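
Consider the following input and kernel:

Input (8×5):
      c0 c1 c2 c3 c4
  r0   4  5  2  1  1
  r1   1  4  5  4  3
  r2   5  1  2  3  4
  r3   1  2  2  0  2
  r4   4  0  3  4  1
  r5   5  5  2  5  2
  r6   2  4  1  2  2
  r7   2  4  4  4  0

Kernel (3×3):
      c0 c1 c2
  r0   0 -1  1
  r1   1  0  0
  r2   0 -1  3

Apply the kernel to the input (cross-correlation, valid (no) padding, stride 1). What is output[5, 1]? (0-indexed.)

15

The receptive field on the input at this output position is [5 2 5 / 4 1 2 / 4 4 4]. Elementwise product with the kernel and sum: 2·-1 + 5·1 + 4·1 + 4·-1 + 4·3.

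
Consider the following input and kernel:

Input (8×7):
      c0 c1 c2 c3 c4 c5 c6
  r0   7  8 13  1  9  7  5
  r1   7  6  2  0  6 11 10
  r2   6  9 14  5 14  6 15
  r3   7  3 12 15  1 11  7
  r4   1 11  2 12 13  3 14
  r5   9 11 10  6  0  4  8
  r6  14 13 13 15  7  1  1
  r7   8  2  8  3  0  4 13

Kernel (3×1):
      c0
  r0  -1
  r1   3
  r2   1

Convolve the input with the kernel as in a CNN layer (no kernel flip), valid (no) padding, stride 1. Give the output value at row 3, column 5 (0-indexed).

2

The receptive field on the input at this output position is [11 / 3 / 4]. Elementwise product with the kernel and sum: 11·-1 + 3·3 + 4·1.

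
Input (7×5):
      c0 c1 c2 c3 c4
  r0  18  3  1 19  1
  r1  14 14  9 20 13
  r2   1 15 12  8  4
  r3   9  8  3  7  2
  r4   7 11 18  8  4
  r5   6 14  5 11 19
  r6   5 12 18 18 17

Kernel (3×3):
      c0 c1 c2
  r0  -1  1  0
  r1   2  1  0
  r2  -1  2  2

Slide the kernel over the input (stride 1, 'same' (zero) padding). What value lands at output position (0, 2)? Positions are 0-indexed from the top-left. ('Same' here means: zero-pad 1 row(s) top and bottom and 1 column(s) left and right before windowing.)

The receptive field on the zero-padded input at this output position is [0 0 0 / 3 1 19 / 14 9 20]. Elementwise product with the kernel and sum: 0·-1 + 0·1 + 3·2 + 1·1 + 14·-1 + 9·2 + 20·2.

51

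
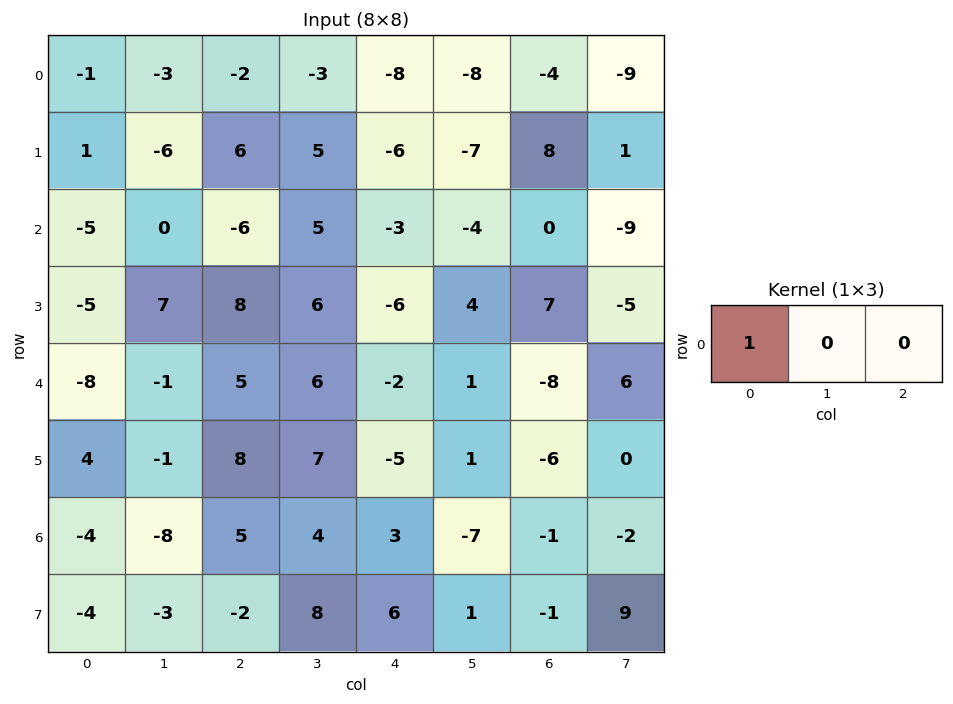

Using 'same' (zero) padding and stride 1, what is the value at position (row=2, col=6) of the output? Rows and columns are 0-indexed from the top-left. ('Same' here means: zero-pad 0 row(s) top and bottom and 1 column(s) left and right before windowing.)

-4

The receptive field on the zero-padded input at this output position is [-4 0 -9]. Elementwise product with the kernel and sum: -4·1.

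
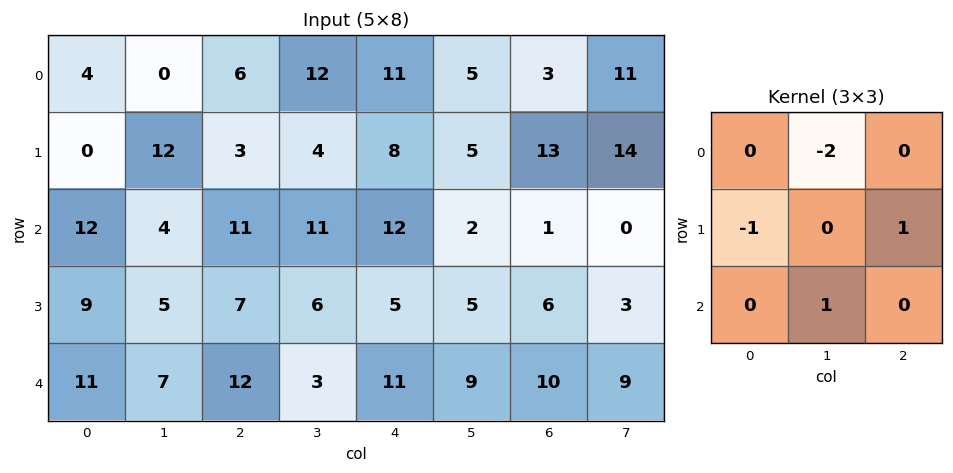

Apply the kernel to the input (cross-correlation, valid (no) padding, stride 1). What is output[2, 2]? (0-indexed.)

The receptive field on the input at this output position is [11 11 12 / 7 6 5 / 12 3 11]. Elementwise product with the kernel and sum: 11·-2 + 7·-1 + 5·1 + 3·1.

-21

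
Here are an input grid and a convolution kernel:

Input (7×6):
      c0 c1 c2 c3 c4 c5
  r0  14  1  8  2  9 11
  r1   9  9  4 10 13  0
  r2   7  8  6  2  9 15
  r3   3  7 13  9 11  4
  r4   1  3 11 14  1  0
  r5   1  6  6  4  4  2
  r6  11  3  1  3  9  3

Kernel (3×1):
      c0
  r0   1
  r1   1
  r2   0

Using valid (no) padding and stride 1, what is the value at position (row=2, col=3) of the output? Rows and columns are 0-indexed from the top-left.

11

The receptive field on the input at this output position is [2 / 9 / 14]. Elementwise product with the kernel and sum: 2·1 + 9·1.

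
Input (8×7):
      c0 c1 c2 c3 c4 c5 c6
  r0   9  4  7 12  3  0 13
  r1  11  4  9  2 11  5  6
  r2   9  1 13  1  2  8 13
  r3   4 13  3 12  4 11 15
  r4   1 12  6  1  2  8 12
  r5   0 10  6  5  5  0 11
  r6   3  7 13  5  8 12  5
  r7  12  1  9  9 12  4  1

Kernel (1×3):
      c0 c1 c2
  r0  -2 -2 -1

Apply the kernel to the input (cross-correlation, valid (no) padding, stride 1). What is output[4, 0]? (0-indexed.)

-32

The receptive field on the input at this output position is [1 12 6]. Elementwise product with the kernel and sum: 1·-2 + 12·-2 + 6·-1.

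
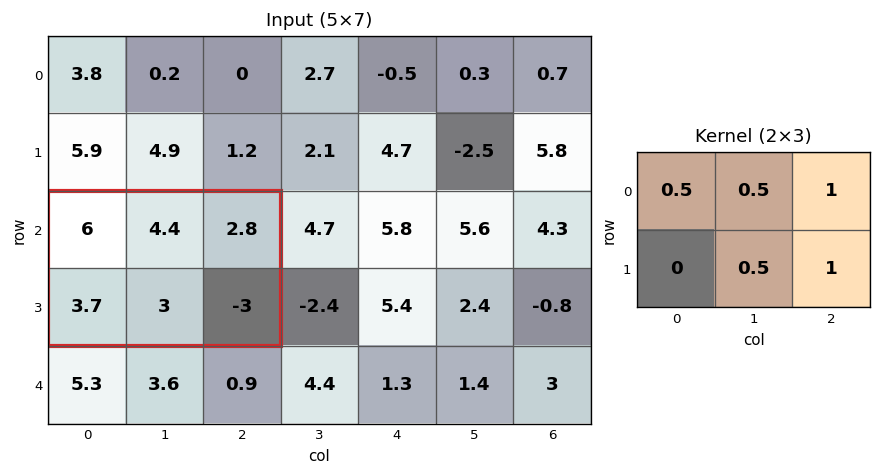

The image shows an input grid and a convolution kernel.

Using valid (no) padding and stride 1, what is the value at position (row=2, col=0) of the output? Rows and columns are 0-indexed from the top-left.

The receptive field on the input at this output position is [6 4.4 2.8 / 3.7 3 -3]. Elementwise product with the kernel and sum: 6·0.5 + 4.4·0.5 + 2.8·1 + 3·0.5 + -3·1.

6.5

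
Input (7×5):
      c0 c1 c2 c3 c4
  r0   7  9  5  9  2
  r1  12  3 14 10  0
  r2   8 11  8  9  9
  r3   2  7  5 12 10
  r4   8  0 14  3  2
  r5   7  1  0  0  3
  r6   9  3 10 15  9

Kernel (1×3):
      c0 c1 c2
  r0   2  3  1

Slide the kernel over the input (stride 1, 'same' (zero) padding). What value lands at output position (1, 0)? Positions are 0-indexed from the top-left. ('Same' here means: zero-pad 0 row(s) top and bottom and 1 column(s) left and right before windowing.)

The receptive field on the zero-padded input at this output position is [0 12 3]. Elementwise product with the kernel and sum: 0·2 + 12·3 + 3·1.

39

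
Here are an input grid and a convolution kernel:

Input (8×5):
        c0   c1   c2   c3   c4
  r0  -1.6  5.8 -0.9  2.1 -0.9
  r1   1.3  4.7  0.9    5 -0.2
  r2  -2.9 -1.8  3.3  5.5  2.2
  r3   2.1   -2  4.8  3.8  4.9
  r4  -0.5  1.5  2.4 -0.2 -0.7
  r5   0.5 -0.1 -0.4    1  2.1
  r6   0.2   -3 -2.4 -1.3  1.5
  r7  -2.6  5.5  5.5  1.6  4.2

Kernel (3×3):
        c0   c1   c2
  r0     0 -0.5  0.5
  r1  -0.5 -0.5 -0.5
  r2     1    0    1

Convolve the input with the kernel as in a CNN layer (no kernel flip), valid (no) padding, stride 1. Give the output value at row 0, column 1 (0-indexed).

The receptive field on the input at this output position is [5.8 -0.9 2.1 / 4.7 0.9 5 / -1.8 3.3 5.5]. Elementwise product with the kernel and sum: -0.9·-0.5 + 2.1·0.5 + 4.7·-0.5 + 0.9·-0.5 + 5·-0.5 + -1.8·1 + 5.5·1.

-0.1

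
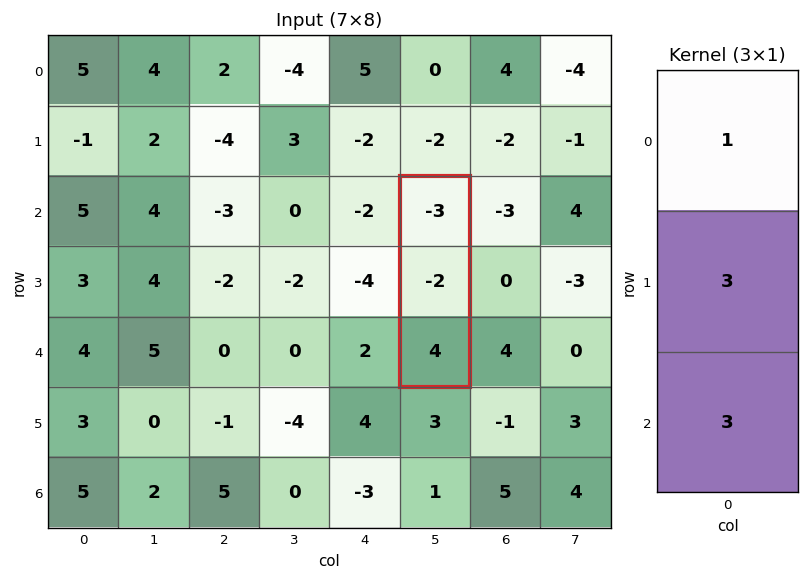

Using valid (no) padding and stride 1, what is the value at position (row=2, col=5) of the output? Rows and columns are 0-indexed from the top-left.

3

The receptive field on the input at this output position is [-3 / -2 / 4]. Elementwise product with the kernel and sum: -3·1 + -2·3 + 4·3.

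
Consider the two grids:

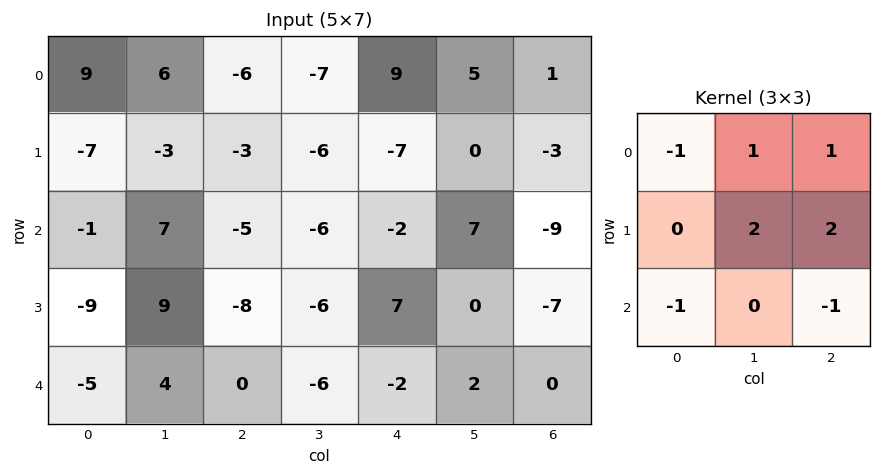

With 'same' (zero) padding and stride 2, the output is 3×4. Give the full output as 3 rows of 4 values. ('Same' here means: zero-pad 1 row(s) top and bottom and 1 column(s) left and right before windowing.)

Output[0,0]: The receptive field on the zero-padded input at this output position is [0 0 0 / 0 9 6 / 0 -7 -3]. Elementwise product with the kernel and sum: 0·-1 + 0·1 + 0·1 + 9·2 + 6·2 + 0·-1 + -3·-1.

33 -17 34 2
-7 -31 15 -21
-2 -35 13 -7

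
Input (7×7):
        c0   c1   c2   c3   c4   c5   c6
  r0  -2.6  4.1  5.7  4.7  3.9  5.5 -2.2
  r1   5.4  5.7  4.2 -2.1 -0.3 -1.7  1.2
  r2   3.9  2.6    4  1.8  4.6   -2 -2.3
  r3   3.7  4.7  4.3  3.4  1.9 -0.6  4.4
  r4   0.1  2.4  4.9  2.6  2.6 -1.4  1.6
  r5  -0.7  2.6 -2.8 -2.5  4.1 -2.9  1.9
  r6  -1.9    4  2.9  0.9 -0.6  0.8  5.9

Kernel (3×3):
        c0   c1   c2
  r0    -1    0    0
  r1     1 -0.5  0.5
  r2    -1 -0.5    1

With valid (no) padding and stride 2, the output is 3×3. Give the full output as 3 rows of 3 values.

Output[0,0]: The receptive field on the input at this output position is [-2.6 4.1 5.7 / 5.4 5.7 4.2 / 3.9 2.6 4]. Elementwise product with the kernel and sum: -2.6·-1 + 5.4·1 + 5.7·-0.5 + 4.2·0.5 + 3.9·-1 + 2.6·-0.5 + 4·1.

6.05 -0.9 -8.65
3.2 -4.05 -0.5
-0.7 -8.35 10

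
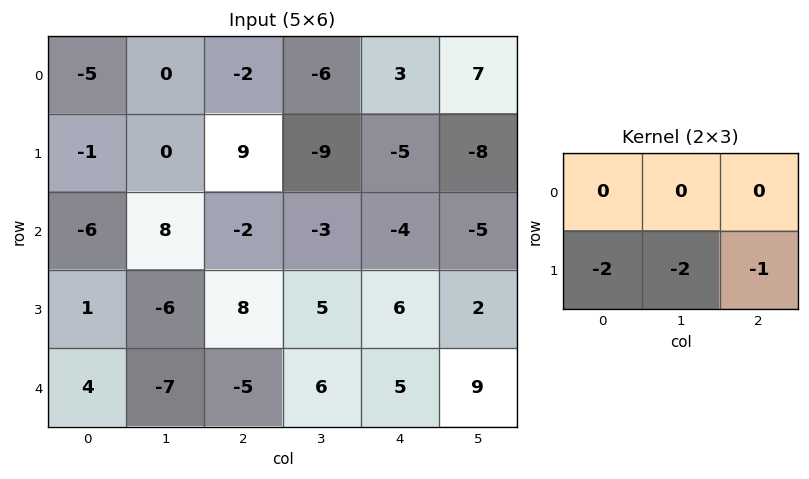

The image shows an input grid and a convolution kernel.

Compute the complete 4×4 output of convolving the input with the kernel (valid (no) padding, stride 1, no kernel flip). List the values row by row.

-7 -9 5 36
-2 -9 14 19
2 -9 -32 -24
11 18 -7 -31

Output[0,0]: The receptive field on the input at this output position is [-5 0 -2 / -1 0 9]. Elementwise product with the kernel and sum: -1·-2 + 0·-2 + 9·-1.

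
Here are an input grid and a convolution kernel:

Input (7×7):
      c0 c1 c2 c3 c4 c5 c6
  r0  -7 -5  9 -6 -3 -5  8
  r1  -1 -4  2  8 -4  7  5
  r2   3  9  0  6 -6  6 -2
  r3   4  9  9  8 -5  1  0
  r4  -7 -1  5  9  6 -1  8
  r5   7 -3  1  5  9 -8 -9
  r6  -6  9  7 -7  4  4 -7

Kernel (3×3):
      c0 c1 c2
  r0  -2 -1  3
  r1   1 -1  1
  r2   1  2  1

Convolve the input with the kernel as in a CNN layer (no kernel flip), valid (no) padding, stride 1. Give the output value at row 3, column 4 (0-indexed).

The receptive field on the input at this output position is [-5 1 0 / 6 -1 8 / 9 -8 -9]. Elementwise product with the kernel and sum: -5·-2 + 1·-1 + 0·3 + 6·1 + -1·-1 + 8·1 + 9·1 + -8·2 + -9·1.

8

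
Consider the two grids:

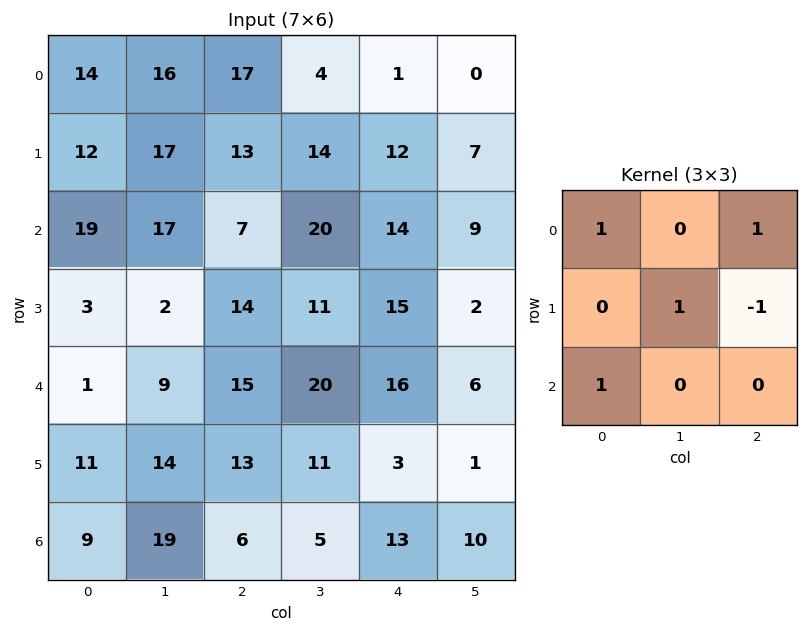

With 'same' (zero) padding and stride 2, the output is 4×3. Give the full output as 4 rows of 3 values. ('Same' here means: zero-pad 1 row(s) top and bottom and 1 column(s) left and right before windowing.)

Output[0,0]: The receptive field on the zero-padded input at this output position is [0 0 0 / 0 14 16 / 0 12 17]. Elementwise product with the kernel and sum: 0·1 + 0·1 + 14·1 + 16·-1 + 0·1.
Output[0,1]: The receptive field on the zero-padded input at this output position is [0 0 0 / 16 17 4 / 17 13 14]. Elementwise product with the kernel and sum: 0·1 + 0·1 + 17·1 + 4·-1 + 17·1.

-2 30 15
19 20 37
-6 22 34
4 26 15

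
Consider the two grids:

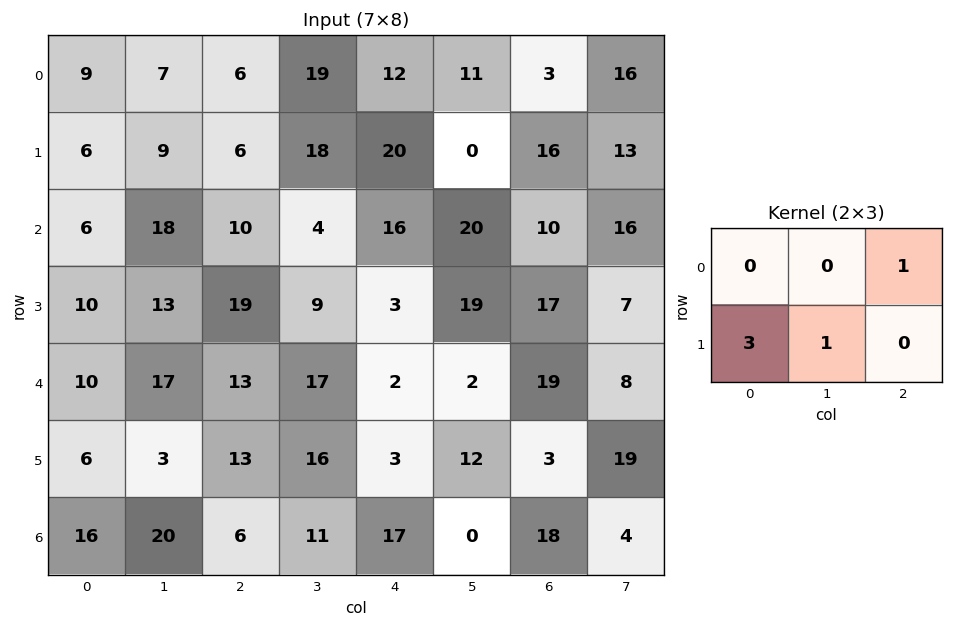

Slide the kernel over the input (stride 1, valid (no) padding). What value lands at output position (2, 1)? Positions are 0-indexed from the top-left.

62

The receptive field on the input at this output position is [18 10 4 / 13 19 9]. Elementwise product with the kernel and sum: 4·1 + 13·3 + 19·1.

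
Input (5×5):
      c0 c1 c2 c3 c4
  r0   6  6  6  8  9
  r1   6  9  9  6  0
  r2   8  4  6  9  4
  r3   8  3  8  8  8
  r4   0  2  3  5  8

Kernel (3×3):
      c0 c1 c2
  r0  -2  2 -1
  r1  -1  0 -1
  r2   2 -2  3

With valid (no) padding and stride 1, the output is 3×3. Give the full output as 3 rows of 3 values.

5 0 -8
17 -5 8
-25 -3 6

Output[0,0]: The receptive field on the input at this output position is [6 6 6 / 6 9 9 / 8 4 6]. Elementwise product with the kernel and sum: 6·-2 + 6·2 + 6·-1 + 6·-1 + 9·-1 + 8·2 + 4·-2 + 6·3.
Output[0,1]: The receptive field on the input at this output position is [6 6 8 / 9 9 6 / 4 6 9]. Elementwise product with the kernel and sum: 6·-2 + 6·2 + 8·-1 + 9·-1 + 6·-1 + 4·2 + 6·-2 + 9·3.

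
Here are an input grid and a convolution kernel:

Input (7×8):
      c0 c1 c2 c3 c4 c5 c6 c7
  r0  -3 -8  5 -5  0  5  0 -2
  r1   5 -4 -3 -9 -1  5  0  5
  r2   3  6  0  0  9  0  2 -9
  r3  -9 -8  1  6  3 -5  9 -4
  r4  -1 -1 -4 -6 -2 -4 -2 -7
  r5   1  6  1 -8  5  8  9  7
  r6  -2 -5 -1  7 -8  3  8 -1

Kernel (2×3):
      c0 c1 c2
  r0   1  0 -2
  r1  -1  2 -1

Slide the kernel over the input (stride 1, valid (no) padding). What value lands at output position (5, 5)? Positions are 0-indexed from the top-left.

8

The receptive field on the input at this output position is [8 9 7 / 3 8 -1]. Elementwise product with the kernel and sum: 8·1 + 7·-2 + 3·-1 + 8·2 + -1·-1.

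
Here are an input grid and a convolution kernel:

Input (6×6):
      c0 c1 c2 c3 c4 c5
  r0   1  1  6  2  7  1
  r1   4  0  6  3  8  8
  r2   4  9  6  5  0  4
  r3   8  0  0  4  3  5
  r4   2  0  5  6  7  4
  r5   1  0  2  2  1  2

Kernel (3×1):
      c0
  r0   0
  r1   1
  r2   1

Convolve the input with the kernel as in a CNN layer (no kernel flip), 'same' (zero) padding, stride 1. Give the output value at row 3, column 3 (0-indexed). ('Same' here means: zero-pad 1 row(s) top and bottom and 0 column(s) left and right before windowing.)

10

The receptive field on the zero-padded input at this output position is [5 / 4 / 6]. Elementwise product with the kernel and sum: 4·1 + 6·1.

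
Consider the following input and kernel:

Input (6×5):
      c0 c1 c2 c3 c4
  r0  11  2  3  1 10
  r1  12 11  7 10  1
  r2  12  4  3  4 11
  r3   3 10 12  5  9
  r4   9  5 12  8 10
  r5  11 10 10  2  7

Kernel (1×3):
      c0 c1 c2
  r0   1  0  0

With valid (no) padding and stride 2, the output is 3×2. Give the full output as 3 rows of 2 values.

11 3
12 3
9 12

Output[0,0]: The receptive field on the input at this output position is [11 2 3]. Elementwise product with the kernel and sum: 11·1.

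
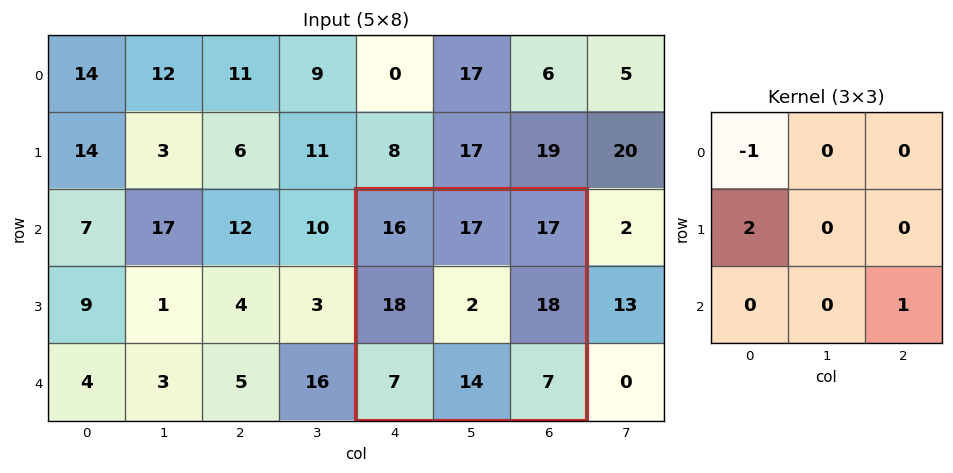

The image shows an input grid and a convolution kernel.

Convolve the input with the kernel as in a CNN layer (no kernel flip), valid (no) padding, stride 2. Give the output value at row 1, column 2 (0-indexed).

27

The receptive field on the input at this output position is [16 17 17 / 18 2 18 / 7 14 7]. Elementwise product with the kernel and sum: 16·-1 + 18·2 + 7·1.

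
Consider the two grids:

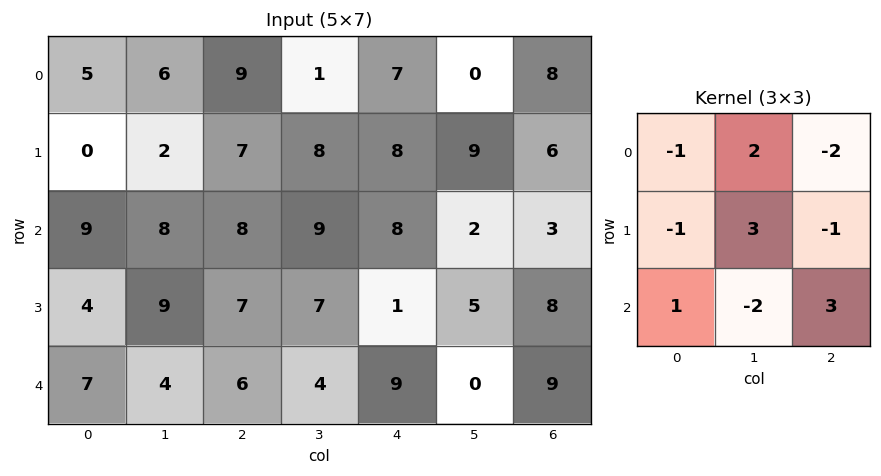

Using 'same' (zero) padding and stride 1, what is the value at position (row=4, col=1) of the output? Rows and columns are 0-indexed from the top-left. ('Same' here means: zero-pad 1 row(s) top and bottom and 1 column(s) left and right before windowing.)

-1

The receptive field on the zero-padded input at this output position is [4 9 7 / 7 4 6 / 0 0 0]. Elementwise product with the kernel and sum: 4·-1 + 9·2 + 7·-2 + 7·-1 + 4·3 + 6·-1 + 0·1 + 0·-2 + 0·3.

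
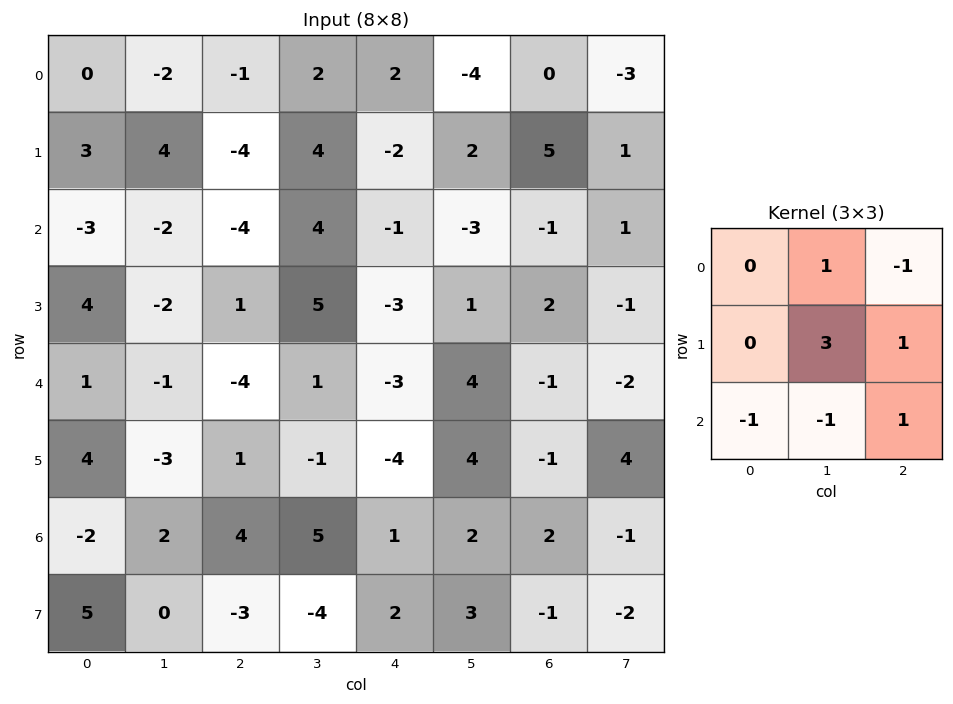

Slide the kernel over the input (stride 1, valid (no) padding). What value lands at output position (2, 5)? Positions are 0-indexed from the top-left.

-2

The receptive field on the input at this output position is [-3 -1 1 / 1 2 -1 / 4 -1 -2]. Elementwise product with the kernel and sum: -1·1 + 1·-1 + 2·3 + -1·1 + 4·-1 + -1·-1 + -2·1.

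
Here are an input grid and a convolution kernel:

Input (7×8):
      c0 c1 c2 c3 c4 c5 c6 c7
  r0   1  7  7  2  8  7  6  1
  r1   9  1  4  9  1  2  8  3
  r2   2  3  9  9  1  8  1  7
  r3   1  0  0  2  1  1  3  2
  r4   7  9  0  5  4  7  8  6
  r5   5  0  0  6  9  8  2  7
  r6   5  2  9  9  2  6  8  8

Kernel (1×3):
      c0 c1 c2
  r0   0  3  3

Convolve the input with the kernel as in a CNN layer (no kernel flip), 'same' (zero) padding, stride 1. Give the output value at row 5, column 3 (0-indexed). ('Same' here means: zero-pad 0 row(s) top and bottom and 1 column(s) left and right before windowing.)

The receptive field on the zero-padded input at this output position is [0 6 9]. Elementwise product with the kernel and sum: 6·3 + 9·3.

45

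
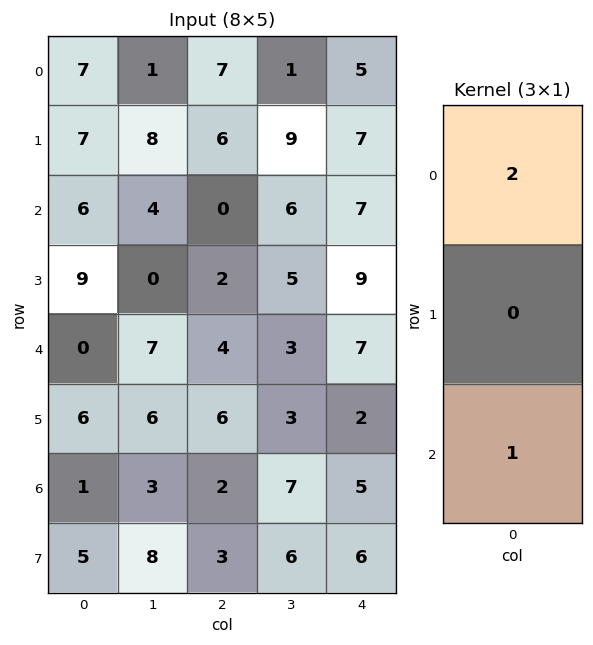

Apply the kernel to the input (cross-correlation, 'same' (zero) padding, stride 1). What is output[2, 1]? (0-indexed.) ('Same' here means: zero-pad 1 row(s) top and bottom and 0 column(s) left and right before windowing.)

16

The receptive field on the zero-padded input at this output position is [8 / 4 / 0]. Elementwise product with the kernel and sum: 8·2 + 0·1.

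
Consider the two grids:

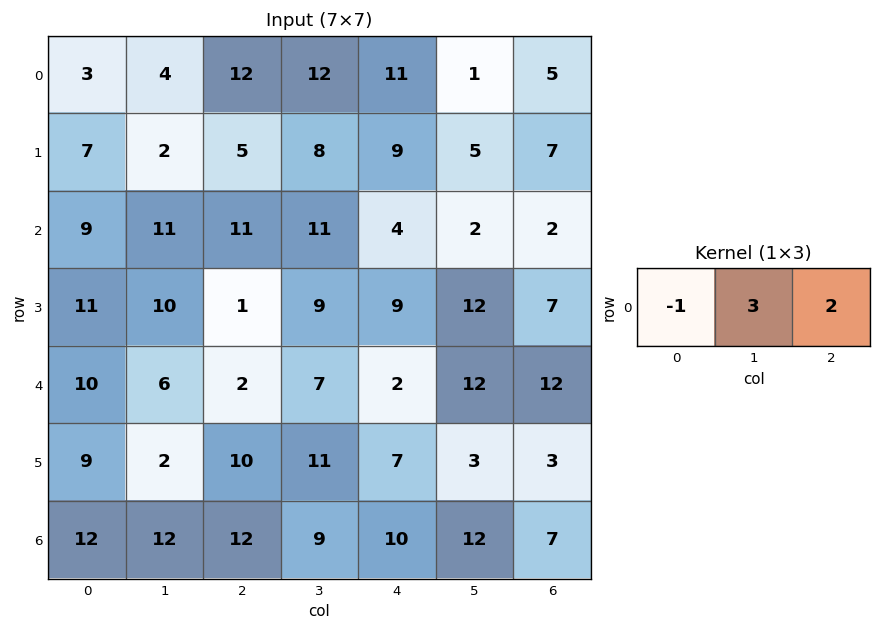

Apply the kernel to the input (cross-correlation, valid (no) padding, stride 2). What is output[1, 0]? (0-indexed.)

The receptive field on the input at this output position is [9 11 11]. Elementwise product with the kernel and sum: 9·-1 + 11·3 + 11·2.

46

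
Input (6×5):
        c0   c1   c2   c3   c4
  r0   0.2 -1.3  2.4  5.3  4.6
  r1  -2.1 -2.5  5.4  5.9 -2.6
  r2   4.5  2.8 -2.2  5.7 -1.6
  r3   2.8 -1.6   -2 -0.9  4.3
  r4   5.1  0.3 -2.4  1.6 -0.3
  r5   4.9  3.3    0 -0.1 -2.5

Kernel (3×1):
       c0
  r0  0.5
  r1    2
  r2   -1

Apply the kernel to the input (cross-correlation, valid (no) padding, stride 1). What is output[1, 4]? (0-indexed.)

The receptive field on the input at this output position is [-2.6 / -1.6 / 4.3]. Elementwise product with the kernel and sum: -2.6·0.5 + -1.6·2 + 4.3·-1.

-8.8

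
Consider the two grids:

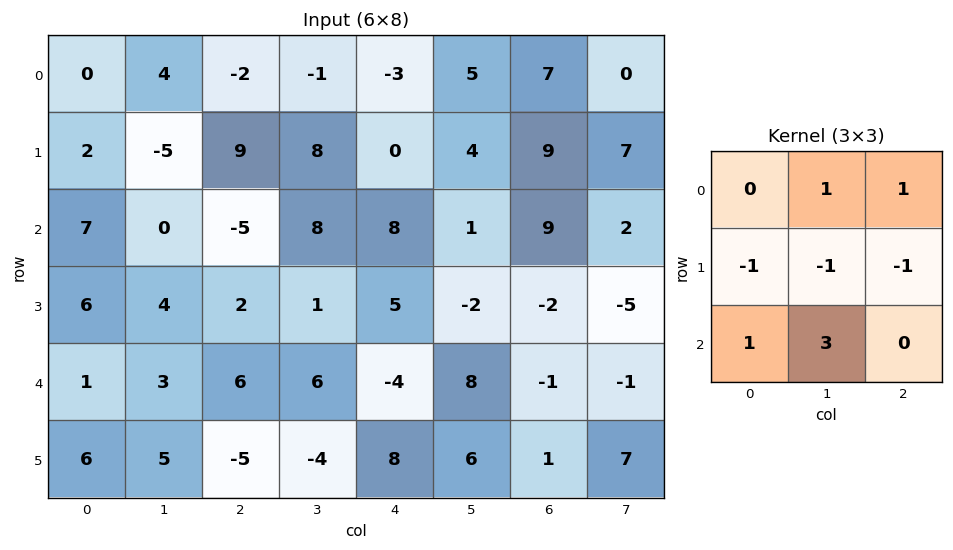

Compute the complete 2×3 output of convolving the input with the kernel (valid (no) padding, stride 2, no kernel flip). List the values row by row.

Output[0,0]: The receptive field on the input at this output position is [0 4 -2 / 2 -5 9 / 7 0 -5]. Elementwise product with the kernel and sum: 4·1 + -2·1 + 2·-1 + -5·-1 + 9·-1 + 7·1 + 0·3.

3 -2 10
-7 32 29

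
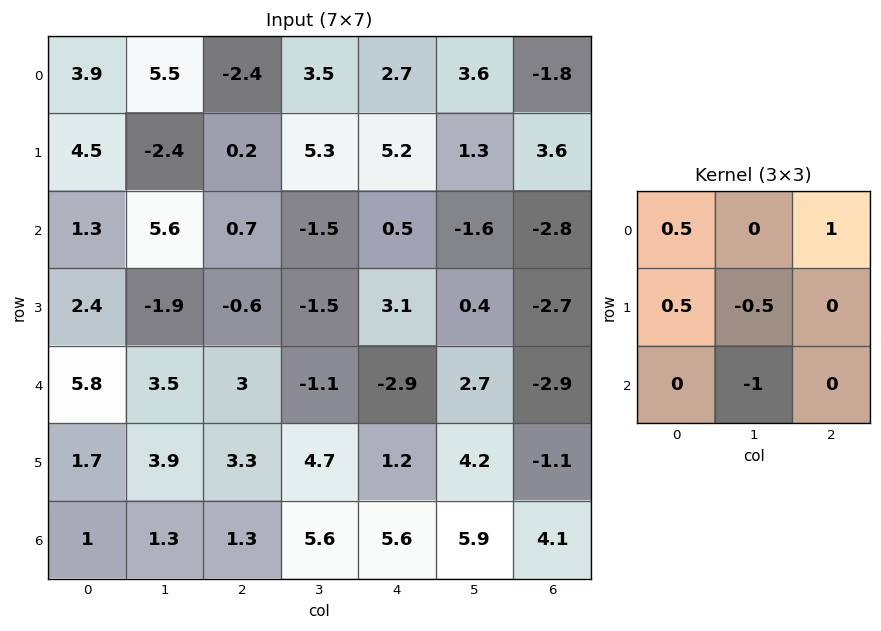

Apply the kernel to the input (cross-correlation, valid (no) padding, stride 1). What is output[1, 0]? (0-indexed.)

2.2

The receptive field on the input at this output position is [4.5 -2.4 0.2 / 1.3 5.6 0.7 / 2.4 -1.9 -0.6]. Elementwise product with the kernel and sum: 4.5·0.5 + 0.2·1 + 1.3·0.5 + 5.6·-0.5 + -1.9·-1.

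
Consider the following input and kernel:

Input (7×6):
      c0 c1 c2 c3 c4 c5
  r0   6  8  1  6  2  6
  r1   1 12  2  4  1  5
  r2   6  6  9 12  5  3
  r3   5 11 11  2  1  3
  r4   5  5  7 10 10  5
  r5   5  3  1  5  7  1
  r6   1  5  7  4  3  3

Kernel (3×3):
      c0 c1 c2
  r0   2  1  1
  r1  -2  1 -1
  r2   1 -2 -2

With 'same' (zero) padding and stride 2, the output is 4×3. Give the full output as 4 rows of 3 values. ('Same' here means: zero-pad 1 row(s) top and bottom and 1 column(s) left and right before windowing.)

-28 -21 -24
-19 0 -14
0 13 -18
4 5 10

Output[0,0]: The receptive field on the zero-padded input at this output position is [0 0 0 / 0 6 8 / 0 1 12]. Elementwise product with the kernel and sum: 0·2 + 0·1 + 0·1 + 0·-2 + 6·1 + 8·-1 + 0·1 + 1·-2 + 12·-2.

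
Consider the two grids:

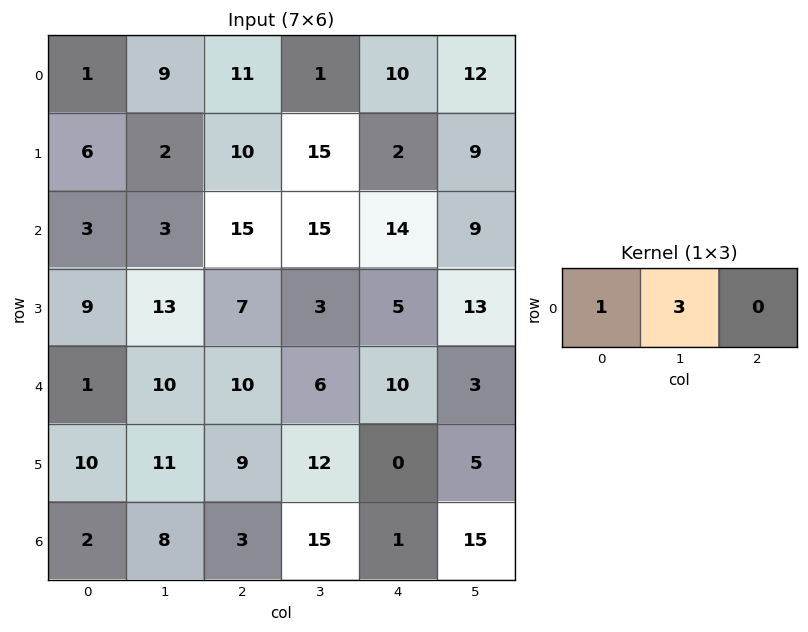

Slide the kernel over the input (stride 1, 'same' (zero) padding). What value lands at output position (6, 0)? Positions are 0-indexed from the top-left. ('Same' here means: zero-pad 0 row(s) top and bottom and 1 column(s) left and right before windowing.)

The receptive field on the zero-padded input at this output position is [0 2 8]. Elementwise product with the kernel and sum: 0·1 + 2·3.

6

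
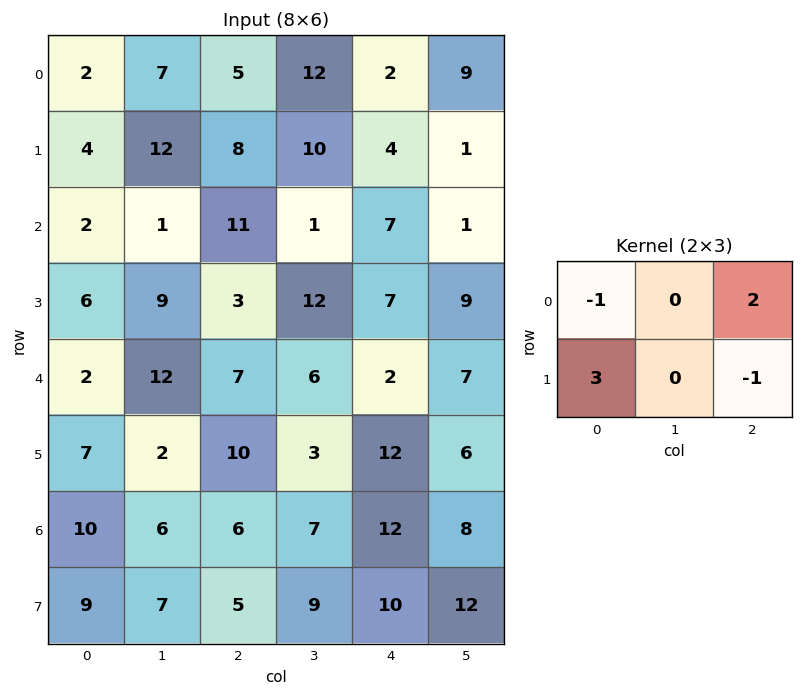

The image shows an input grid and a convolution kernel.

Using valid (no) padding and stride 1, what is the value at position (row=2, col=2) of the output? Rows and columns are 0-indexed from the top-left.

5

The receptive field on the input at this output position is [11 1 7 / 3 12 7]. Elementwise product with the kernel and sum: 11·-1 + 7·2 + 3·3 + 7·-1.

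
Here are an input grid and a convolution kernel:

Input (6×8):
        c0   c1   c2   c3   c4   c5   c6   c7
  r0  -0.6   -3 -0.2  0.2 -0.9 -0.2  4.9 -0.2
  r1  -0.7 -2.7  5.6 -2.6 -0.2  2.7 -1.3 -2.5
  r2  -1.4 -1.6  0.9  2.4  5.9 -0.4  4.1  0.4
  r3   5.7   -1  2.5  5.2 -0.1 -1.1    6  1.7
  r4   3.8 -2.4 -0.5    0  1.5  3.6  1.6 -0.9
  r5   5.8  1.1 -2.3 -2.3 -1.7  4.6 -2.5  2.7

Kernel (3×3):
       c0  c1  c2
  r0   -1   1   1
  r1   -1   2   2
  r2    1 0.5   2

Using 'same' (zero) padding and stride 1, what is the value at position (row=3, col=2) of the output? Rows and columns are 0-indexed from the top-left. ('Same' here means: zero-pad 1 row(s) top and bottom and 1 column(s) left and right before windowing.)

The receptive field on the zero-padded input at this output position is [-1.6 0.9 2.4 / -1 2.5 5.2 / -2.4 -0.5 0]. Elementwise product with the kernel and sum: -1.6·-1 + 0.9·1 + 2.4·1 + -1·-1 + 2.5·2 + 5.2·2 + -2.4·1 + -0.5·0.5 + 0·2.

18.65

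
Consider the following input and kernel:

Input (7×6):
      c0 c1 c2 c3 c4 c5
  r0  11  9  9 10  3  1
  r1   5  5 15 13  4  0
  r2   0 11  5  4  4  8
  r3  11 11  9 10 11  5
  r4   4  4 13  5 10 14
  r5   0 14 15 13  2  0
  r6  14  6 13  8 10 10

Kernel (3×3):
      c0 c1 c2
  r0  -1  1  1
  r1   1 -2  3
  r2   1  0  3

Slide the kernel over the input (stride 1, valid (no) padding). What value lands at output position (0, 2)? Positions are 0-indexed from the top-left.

22

The receptive field on the input at this output position is [9 10 3 / 15 13 4 / 5 4 4]. Elementwise product with the kernel and sum: 9·-1 + 10·1 + 3·1 + 15·1 + 13·-2 + 4·3 + 5·1 + 4·3.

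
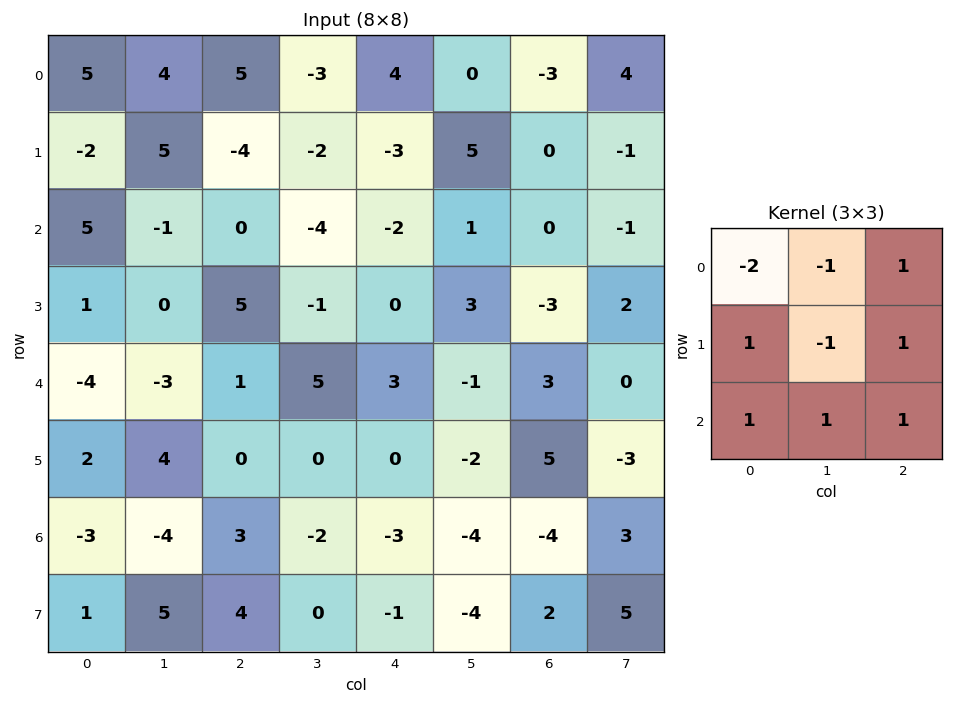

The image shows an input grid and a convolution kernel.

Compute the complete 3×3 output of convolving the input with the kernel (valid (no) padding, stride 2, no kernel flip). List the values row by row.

Output[0,0]: The receptive field on the input at this output position is [5 4 5 / -2 5 -4 / 5 -1 0]. Elementwise product with the kernel and sum: 5·-2 + 4·-1 + 5·1 + -2·1 + 5·-1 + -4·1 + 5·1 + -1·1 + 0·1.
Output[0,1]: The receptive field on the input at this output position is [5 -3 4 / -4 -2 -3 / 0 -4 -2]. Elementwise product with the kernel and sum: 5·-2 + -3·-1 + 4·1 + -4·1 + -2·-1 + -3·1 + 0·1 + -4·1 + -2·1.

-16 -14 -20
-9 17 2
6 -6 -6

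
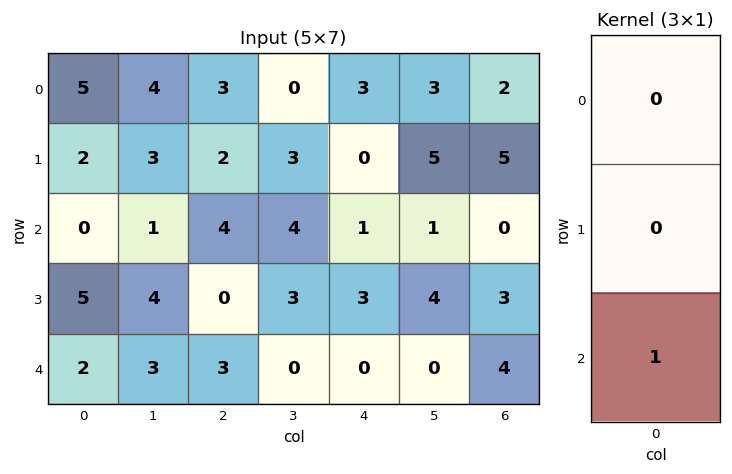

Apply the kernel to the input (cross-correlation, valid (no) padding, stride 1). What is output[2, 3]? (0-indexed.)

The receptive field on the input at this output position is [4 / 3 / 0]. Elementwise product with the kernel and sum: 0·1.

0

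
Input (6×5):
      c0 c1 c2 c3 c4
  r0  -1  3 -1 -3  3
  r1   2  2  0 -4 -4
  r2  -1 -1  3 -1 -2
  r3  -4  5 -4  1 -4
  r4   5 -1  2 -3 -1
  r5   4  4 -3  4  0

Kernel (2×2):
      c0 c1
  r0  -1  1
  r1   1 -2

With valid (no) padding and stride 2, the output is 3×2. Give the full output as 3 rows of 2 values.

Output[0,0]: The receptive field on the input at this output position is [-1 3 / 2 2]. Elementwise product with the kernel and sum: -1·-1 + 3·1 + 2·1 + 2·-2.
Output[0,1]: The receptive field on the input at this output position is [-1 -3 / 0 -4]. Elementwise product with the kernel and sum: -1·-1 + -3·1 + 0·1 + -4·-2.

2 6
-14 -10
-10 -16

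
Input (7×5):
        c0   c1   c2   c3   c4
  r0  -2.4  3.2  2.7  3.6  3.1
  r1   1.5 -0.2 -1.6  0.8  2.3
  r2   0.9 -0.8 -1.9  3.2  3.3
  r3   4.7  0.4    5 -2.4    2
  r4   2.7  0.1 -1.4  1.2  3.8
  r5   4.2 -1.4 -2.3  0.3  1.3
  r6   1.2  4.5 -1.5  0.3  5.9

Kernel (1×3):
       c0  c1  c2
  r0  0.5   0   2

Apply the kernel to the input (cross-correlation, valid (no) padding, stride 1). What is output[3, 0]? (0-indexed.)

12.35

The receptive field on the input at this output position is [4.7 0.4 5]. Elementwise product with the kernel and sum: 4.7·0.5 + 5·2.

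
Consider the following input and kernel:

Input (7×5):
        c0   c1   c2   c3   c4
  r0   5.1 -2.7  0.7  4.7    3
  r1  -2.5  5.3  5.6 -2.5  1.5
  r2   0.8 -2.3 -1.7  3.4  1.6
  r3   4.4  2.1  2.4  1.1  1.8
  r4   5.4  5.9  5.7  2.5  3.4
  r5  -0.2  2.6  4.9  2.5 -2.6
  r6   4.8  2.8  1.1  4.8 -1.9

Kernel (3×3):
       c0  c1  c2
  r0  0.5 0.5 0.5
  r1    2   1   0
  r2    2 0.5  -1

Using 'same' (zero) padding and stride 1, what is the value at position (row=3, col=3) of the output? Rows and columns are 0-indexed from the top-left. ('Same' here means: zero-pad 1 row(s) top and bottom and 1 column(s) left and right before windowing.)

The receptive field on the zero-padded input at this output position is [-1.7 3.4 1.6 / 2.4 1.1 1.8 / 5.7 2.5 3.4]. Elementwise product with the kernel and sum: -1.7·0.5 + 3.4·0.5 + 1.6·0.5 + 2.4·2 + 1.1·1 + 5.7·2 + 2.5·0.5 + 3.4·-1.

16.8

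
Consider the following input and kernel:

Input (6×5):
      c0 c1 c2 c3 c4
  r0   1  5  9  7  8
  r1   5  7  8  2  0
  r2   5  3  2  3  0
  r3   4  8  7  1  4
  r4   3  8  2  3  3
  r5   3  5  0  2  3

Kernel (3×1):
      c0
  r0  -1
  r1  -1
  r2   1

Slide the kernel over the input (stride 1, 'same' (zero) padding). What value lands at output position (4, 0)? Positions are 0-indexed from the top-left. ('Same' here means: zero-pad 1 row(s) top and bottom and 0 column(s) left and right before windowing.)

The receptive field on the zero-padded input at this output position is [4 / 3 / 3]. Elementwise product with the kernel and sum: 4·-1 + 3·-1 + 3·1.

-4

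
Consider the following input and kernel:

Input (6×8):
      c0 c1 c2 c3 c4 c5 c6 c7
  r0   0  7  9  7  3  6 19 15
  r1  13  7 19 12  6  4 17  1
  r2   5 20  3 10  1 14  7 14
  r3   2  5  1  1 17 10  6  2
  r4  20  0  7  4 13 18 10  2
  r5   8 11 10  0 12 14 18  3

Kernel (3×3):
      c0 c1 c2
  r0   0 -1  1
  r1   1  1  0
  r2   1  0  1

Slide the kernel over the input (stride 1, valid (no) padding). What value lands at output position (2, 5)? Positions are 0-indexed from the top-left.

The receptive field on the input at this output position is [14 7 14 / 10 6 2 / 18 10 2]. Elementwise product with the kernel and sum: 7·-1 + 14·1 + 10·1 + 6·1 + 18·1 + 2·1.

43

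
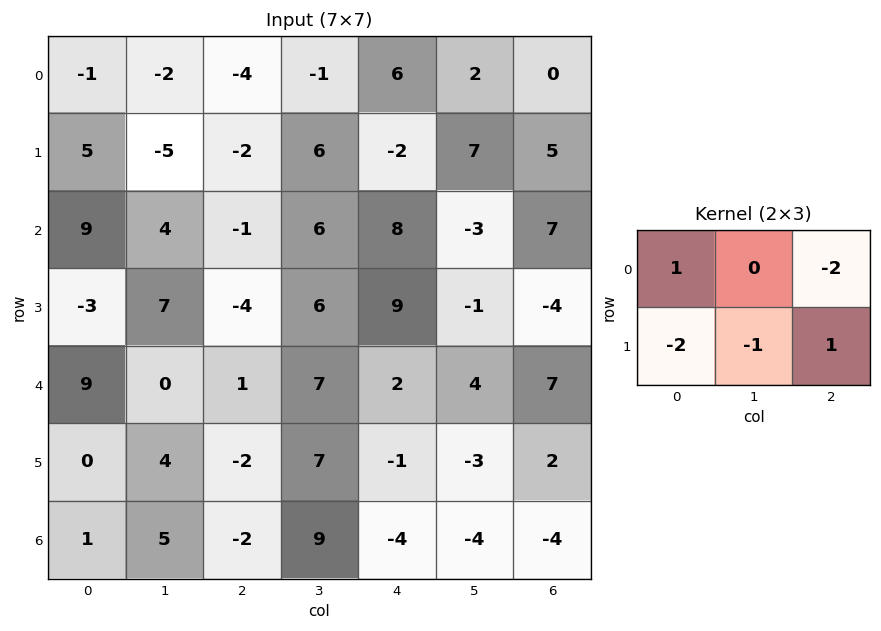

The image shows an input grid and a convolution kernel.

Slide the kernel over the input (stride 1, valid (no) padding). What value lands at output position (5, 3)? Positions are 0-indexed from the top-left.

-5

The receptive field on the input at this output position is [7 -1 -3 / 9 -4 -4]. Elementwise product with the kernel and sum: 7·1 + -3·-2 + 9·-2 + -4·-1 + -4·1.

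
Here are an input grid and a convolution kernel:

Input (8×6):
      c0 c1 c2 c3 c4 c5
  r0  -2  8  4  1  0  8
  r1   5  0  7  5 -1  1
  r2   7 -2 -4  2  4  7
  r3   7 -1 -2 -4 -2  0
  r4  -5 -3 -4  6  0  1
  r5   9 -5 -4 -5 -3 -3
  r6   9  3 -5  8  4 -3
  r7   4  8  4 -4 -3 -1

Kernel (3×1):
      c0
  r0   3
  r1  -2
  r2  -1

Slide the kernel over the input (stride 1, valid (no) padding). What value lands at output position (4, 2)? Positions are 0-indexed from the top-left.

1

The receptive field on the input at this output position is [-4 / -4 / -5]. Elementwise product with the kernel and sum: -4·3 + -4·-2 + -5·-1.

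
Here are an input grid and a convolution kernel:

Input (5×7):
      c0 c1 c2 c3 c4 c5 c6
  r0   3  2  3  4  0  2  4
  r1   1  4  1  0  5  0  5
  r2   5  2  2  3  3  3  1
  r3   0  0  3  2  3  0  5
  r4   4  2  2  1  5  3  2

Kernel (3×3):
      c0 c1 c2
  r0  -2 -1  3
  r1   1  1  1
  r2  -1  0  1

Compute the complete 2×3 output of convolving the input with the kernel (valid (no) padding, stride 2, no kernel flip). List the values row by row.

4 -3 18
-5 13 -1

Output[0,0]: The receptive field on the input at this output position is [3 2 3 / 1 4 1 / 5 2 2]. Elementwise product with the kernel and sum: 3·-2 + 2·-1 + 3·3 + 1·1 + 4·1 + 1·1 + 5·-1 + 2·1.
Output[0,1]: The receptive field on the input at this output position is [3 4 0 / 1 0 5 / 2 3 3]. Elementwise product with the kernel and sum: 3·-2 + 4·-1 + 0·3 + 1·1 + 0·1 + 5·1 + 2·-1 + 3·1.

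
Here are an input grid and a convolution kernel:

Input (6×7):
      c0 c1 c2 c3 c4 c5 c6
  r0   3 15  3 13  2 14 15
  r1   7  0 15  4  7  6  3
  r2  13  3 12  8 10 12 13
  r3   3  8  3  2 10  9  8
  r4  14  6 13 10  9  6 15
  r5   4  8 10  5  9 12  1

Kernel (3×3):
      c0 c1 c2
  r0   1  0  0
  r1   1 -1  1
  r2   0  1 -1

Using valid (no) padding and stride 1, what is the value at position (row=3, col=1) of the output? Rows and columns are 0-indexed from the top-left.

16

The receptive field on the input at this output position is [8 3 2 / 6 13 10 / 8 10 5]. Elementwise product with the kernel and sum: 8·1 + 6·1 + 13·-1 + 10·1 + 10·1 + 5·-1.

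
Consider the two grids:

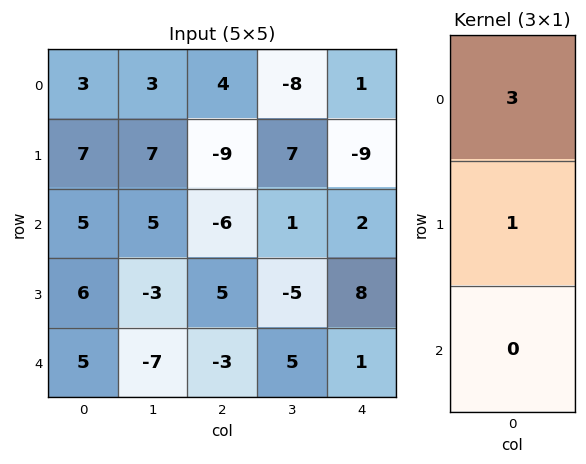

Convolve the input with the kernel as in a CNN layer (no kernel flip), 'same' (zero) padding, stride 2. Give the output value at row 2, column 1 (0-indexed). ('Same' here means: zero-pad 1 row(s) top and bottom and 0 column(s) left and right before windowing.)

The receptive field on the zero-padded input at this output position is [5 / -3 / 0]. Elementwise product with the kernel and sum: 5·3 + -3·1.

12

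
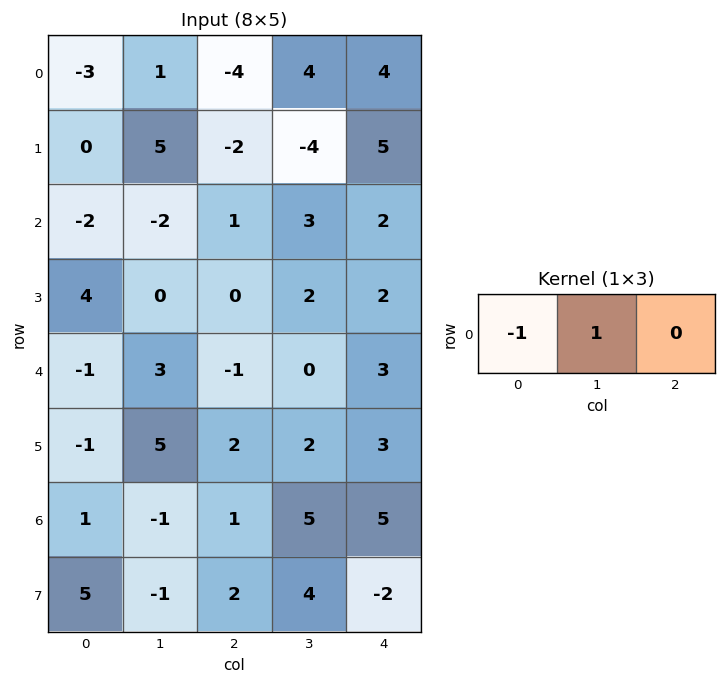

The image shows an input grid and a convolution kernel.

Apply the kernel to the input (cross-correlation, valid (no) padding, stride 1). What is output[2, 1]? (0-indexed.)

The receptive field on the input at this output position is [-2 1 3]. Elementwise product with the kernel and sum: -2·-1 + 1·1.

3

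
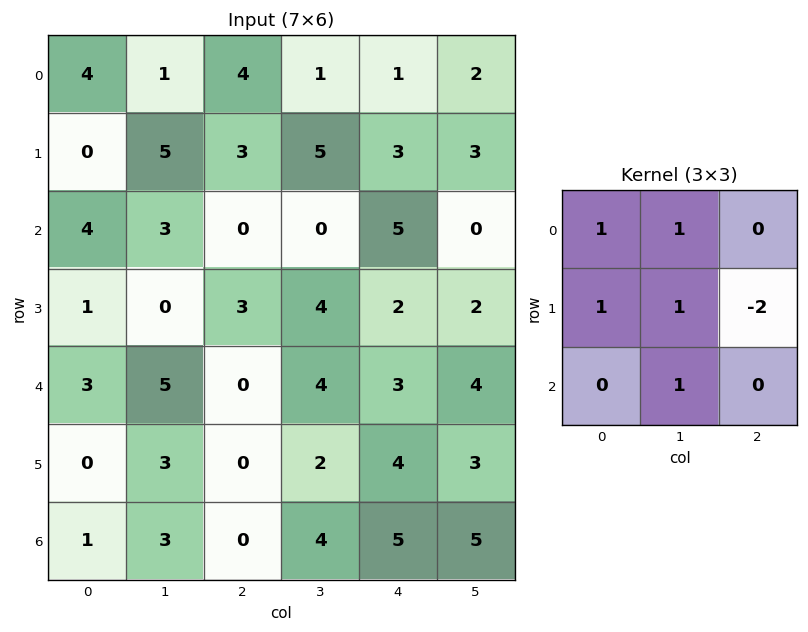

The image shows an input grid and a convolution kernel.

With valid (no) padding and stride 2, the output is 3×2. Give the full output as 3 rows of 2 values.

7 7
7 7
14 2

Output[0,0]: The receptive field on the input at this output position is [4 1 4 / 0 5 3 / 4 3 0]. Elementwise product with the kernel and sum: 4·1 + 1·1 + 0·1 + 5·1 + 3·-2 + 3·1.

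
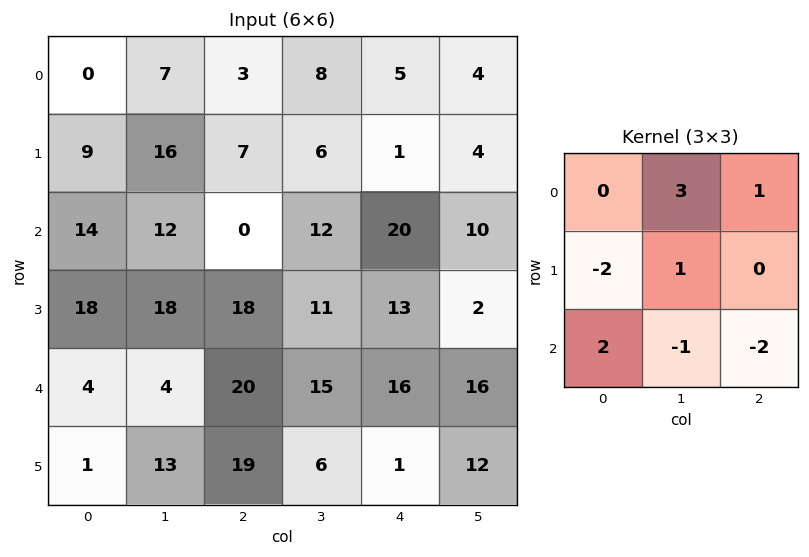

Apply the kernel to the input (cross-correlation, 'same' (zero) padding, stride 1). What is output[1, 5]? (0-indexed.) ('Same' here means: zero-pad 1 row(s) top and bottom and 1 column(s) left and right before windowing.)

44

The receptive field on the zero-padded input at this output position is [5 4 0 / 1 4 0 / 20 10 0]. Elementwise product with the kernel and sum: 4·3 + 0·1 + 1·-2 + 4·1 + 20·2 + 10·-1 + 0·-2.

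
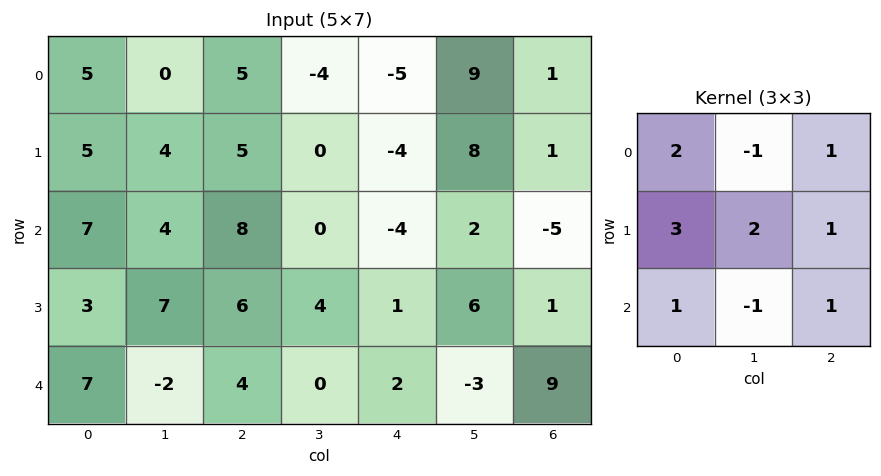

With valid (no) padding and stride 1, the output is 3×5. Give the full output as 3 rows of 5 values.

Output[0,0]: The receptive field on the input at this output position is [5 0 5 / 5 4 5 / 7 4 8]. Elementwise product with the kernel and sum: 5·2 + 0·-1 + 5·1 + 5·3 + 4·2 + 5·1 + 7·1 + 4·-1 + 8·1.
Output[0,1]: The receptive field on the input at this output position is [0 5 -4 / 4 5 0 / 4 8 0]. Elementwise product with the kernel and sum: 0·2 + 5·-1 + -4·1 + 4·3 + 5·2 + 0·1 + 4·1 + 8·-1 + 0·1.

54 9 24 12 -24
50 36 29 15 -32
60 31 45 21 15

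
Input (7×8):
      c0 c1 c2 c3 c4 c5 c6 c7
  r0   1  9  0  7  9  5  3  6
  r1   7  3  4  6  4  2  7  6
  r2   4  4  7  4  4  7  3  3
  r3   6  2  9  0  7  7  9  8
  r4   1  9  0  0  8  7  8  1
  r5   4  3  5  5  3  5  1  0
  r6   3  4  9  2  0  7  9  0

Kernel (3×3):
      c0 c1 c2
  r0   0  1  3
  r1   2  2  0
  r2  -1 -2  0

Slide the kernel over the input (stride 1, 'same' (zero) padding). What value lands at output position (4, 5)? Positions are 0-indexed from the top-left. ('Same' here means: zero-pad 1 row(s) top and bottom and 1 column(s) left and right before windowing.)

51

The receptive field on the zero-padded input at this output position is [7 7 9 / 8 7 8 / 3 5 1]. Elementwise product with the kernel and sum: 7·1 + 9·3 + 8·2 + 7·2 + 3·-1 + 5·-2.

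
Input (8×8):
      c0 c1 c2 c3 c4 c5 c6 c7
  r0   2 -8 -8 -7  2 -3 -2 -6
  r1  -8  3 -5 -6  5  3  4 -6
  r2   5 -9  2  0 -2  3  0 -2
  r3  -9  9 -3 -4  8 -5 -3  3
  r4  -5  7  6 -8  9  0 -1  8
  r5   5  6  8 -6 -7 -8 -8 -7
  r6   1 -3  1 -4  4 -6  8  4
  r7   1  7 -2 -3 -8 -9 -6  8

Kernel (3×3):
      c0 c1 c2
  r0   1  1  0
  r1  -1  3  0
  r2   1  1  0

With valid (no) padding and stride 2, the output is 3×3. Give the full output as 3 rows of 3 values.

Output[0,0]: The receptive field on the input at this output position is [2 -8 -8 / -8 3 -5 / 5 -9 2]. Elementwise product with the kernel and sum: 2·1 + -8·1 + -8·-1 + 3·3 + 5·1 + -9·1.

7 -26 4
34 -9 -13
13 -31 -10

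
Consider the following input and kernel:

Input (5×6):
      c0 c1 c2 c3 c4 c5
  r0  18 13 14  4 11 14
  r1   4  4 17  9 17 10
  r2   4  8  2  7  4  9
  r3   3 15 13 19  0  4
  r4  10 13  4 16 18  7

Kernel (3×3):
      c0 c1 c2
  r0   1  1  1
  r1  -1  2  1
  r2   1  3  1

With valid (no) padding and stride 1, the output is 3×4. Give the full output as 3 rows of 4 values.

Output[0,0]: The receptive field on the input at this output position is [18 13 14 / 4 4 17 / 4 8 2]. Elementwise product with the kernel and sum: 18·1 + 13·1 + 14·1 + 4·-1 + 4·2 + 17·1 + 4·1 + 8·3 + 2·1.

96 91 74 92
100 106 129 69
107 88 108 82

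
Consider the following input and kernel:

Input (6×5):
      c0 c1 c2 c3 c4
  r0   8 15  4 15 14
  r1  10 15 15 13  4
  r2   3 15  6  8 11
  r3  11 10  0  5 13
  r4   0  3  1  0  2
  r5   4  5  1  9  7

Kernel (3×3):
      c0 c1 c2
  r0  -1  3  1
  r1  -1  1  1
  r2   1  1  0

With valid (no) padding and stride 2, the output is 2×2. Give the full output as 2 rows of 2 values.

Output[0,0]: The receptive field on the input at this output position is [8 15 4 / 10 15 15 / 3 15 6]. Elementwise product with the kernel and sum: 8·-1 + 15·3 + 4·1 + 10·-1 + 15·1 + 15·1 + 3·1 + 15·1.

79 71
50 48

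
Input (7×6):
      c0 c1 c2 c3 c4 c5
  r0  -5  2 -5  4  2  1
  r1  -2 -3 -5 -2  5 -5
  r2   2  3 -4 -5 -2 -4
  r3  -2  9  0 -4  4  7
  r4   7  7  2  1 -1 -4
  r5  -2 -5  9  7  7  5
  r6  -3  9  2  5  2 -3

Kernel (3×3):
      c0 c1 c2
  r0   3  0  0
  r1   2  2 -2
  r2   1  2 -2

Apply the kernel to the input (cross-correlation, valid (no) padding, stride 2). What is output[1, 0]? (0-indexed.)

The receptive field on the input at this output position is [2 3 -4 / -2 9 0 / 7 7 2]. Elementwise product with the kernel and sum: 2·3 + -2·2 + 9·2 + 0·-2 + 7·1 + 7·2 + 2·-2.

37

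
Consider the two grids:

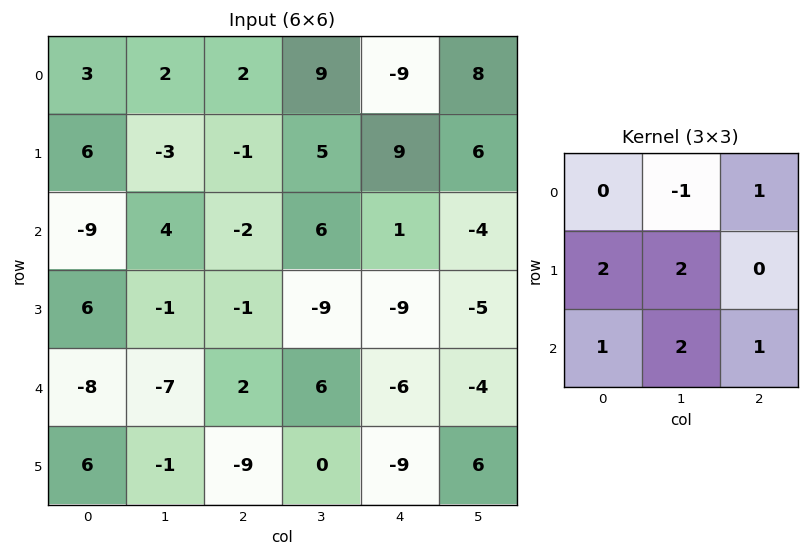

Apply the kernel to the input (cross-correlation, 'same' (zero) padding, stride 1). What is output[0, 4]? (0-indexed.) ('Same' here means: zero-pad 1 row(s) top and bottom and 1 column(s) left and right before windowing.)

29

The receptive field on the zero-padded input at this output position is [0 0 0 / 9 -9 8 / 5 9 6]. Elementwise product with the kernel and sum: 0·-1 + 0·1 + 9·2 + -9·2 + 5·1 + 9·2 + 6·1.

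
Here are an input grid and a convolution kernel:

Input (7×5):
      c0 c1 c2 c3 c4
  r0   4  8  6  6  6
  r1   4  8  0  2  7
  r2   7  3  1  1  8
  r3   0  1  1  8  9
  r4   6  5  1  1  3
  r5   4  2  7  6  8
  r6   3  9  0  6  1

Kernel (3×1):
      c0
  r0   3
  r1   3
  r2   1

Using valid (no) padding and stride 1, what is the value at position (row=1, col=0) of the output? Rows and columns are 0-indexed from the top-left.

33

The receptive field on the input at this output position is [4 / 7 / 0]. Elementwise product with the kernel and sum: 4·3 + 7·3 + 0·1.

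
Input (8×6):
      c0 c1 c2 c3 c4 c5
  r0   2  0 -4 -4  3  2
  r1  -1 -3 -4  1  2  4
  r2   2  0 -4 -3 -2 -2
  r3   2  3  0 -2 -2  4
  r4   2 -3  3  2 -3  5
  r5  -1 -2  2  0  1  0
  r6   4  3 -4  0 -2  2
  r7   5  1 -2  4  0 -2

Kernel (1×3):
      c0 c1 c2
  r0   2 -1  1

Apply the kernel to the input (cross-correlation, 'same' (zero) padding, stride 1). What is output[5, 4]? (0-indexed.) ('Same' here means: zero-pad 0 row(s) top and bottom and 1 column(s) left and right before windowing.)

The receptive field on the zero-padded input at this output position is [0 1 0]. Elementwise product with the kernel and sum: 0·2 + 1·-1 + 0·1.

-1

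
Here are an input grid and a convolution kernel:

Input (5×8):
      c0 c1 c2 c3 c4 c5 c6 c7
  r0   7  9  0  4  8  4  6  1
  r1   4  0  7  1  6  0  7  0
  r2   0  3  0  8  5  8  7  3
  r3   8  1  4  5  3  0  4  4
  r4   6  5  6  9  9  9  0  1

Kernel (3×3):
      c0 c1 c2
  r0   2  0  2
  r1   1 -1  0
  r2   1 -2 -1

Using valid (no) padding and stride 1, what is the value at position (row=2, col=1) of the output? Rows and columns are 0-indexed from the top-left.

The receptive field on the input at this output position is [3 0 8 / 1 4 5 / 5 6 9]. Elementwise product with the kernel and sum: 3·2 + 8·2 + 1·1 + 4·-1 + 5·1 + 6·-2 + 9·-1.

3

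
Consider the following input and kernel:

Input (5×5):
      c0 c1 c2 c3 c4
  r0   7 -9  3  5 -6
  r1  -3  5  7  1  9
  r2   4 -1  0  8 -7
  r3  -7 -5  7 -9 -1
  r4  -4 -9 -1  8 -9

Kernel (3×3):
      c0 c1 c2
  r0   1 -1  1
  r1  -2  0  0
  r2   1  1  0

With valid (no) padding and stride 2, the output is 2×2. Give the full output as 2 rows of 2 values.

28 -14
6 -22

Output[0,0]: The receptive field on the input at this output position is [7 -9 3 / -3 5 7 / 4 -1 0]. Elementwise product with the kernel and sum: 7·1 + -9·-1 + 3·1 + -3·-2 + 4·1 + -1·1.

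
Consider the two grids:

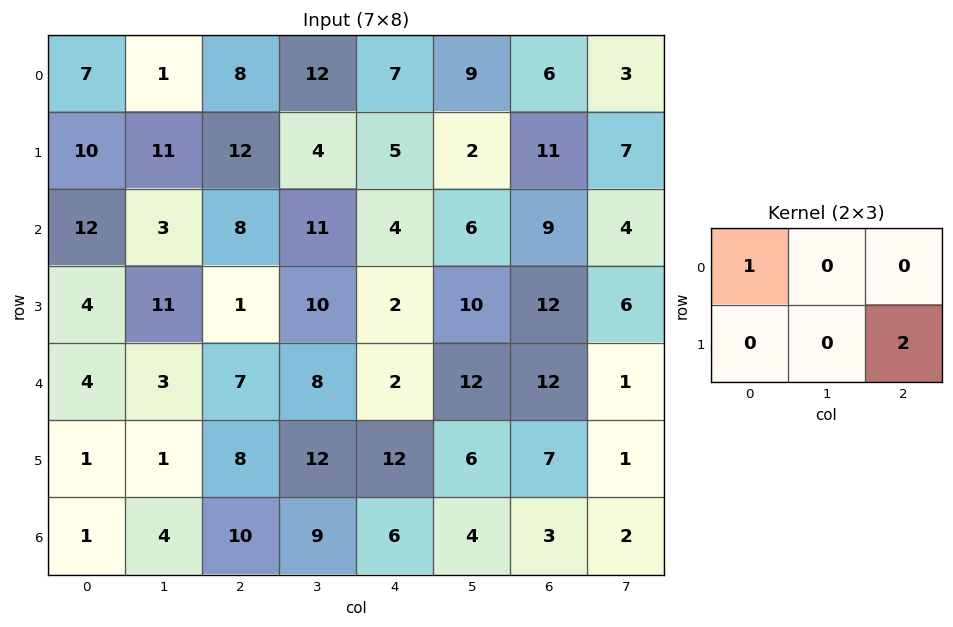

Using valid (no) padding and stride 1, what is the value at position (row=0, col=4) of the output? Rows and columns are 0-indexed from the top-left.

29

The receptive field on the input at this output position is [7 9 6 / 5 2 11]. Elementwise product with the kernel and sum: 7·1 + 11·2.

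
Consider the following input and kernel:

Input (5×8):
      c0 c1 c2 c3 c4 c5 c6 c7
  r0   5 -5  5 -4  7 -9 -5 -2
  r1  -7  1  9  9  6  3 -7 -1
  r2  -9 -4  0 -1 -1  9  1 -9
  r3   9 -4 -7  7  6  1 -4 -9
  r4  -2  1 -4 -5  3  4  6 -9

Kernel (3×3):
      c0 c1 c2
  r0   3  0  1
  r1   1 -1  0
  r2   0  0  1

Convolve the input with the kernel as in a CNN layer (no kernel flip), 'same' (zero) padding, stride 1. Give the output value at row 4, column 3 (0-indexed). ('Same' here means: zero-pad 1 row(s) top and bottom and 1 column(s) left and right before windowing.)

The receptive field on the zero-padded input at this output position is [-7 7 6 / -4 -5 3 / 0 0 0]. Elementwise product with the kernel and sum: -7·3 + 6·1 + -4·1 + -5·-1 + 0·1.

-14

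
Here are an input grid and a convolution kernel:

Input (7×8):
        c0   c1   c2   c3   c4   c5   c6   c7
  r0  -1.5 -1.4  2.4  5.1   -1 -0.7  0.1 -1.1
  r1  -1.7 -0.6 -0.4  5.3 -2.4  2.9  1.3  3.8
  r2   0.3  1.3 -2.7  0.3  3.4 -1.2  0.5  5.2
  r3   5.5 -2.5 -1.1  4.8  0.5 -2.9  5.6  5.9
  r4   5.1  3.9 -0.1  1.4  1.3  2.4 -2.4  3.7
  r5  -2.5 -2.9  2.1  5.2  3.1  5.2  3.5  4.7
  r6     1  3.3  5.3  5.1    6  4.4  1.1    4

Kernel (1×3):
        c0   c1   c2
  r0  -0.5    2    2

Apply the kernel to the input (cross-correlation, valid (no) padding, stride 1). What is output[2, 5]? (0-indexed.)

12

The receptive field on the input at this output position is [-1.2 0.5 5.2]. Elementwise product with the kernel and sum: -1.2·-0.5 + 0.5·2 + 5.2·2.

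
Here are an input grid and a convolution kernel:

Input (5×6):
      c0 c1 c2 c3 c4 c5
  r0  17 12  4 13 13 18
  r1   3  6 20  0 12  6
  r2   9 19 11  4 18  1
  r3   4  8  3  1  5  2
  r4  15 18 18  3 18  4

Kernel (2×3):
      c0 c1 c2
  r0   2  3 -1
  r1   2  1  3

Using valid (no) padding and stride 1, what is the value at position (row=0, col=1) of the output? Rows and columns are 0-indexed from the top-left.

55

The receptive field on the input at this output position is [12 4 13 / 6 20 0]. Elementwise product with the kernel and sum: 12·2 + 4·3 + 13·-1 + 6·2 + 20·1 + 0·3.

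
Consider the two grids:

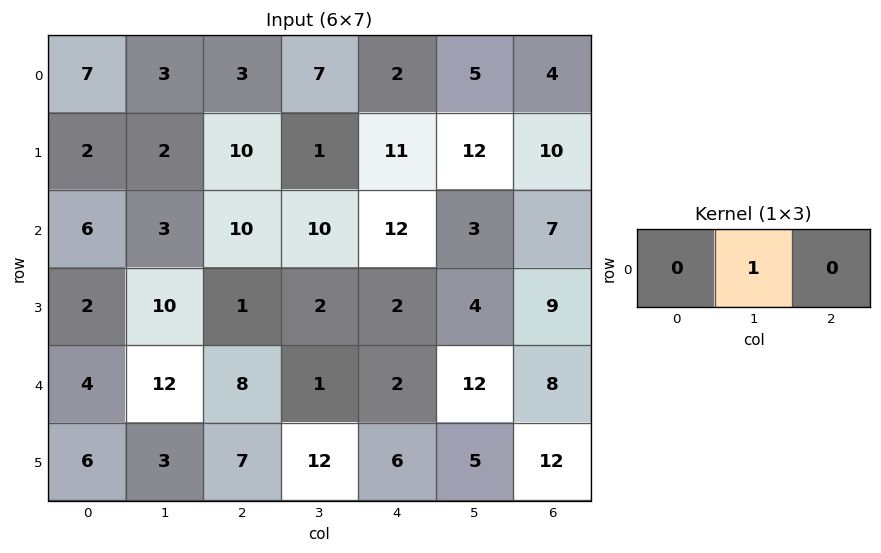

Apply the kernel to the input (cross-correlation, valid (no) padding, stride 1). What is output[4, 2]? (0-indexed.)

1

The receptive field on the input at this output position is [8 1 2]. Elementwise product with the kernel and sum: 1·1.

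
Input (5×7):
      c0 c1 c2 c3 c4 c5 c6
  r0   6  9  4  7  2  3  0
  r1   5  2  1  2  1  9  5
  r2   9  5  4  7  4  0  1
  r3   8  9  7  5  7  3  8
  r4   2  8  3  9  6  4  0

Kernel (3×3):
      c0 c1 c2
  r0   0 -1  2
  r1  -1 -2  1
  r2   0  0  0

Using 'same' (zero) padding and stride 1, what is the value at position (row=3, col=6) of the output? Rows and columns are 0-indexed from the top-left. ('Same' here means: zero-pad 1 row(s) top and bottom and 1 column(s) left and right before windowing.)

-20

The receptive field on the zero-padded input at this output position is [0 1 0 / 3 8 0 / 4 0 0]. Elementwise product with the kernel and sum: 1·-1 + 0·2 + 3·-1 + 8·-2 + 0·1.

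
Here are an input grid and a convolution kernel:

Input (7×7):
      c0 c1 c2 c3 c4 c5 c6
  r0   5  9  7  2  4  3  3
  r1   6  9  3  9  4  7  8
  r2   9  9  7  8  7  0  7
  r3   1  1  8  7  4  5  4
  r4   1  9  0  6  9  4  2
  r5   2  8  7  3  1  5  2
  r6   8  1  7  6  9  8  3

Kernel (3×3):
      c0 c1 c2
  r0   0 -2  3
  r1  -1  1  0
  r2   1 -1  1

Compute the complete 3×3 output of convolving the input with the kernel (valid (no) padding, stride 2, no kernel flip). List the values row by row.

Output[0,0]: The receptive field on the input at this output position is [5 9 7 / 6 9 3 / 9 9 7]. Elementwise product with the kernel and sum: 9·-2 + 7·3 + 6·-1 + 9·1 + 9·1 + 9·-1 + 7·1.

13 20 20
-5 7 29
2 21 6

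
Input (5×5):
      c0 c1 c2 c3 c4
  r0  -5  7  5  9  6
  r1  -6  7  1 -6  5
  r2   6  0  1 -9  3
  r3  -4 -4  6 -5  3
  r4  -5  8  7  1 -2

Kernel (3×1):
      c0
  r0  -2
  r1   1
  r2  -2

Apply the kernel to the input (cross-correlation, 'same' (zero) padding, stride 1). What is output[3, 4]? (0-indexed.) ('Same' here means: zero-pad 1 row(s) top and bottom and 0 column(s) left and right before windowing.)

The receptive field on the zero-padded input at this output position is [3 / 3 / -2]. Elementwise product with the kernel and sum: 3·-2 + 3·1 + -2·-2.

1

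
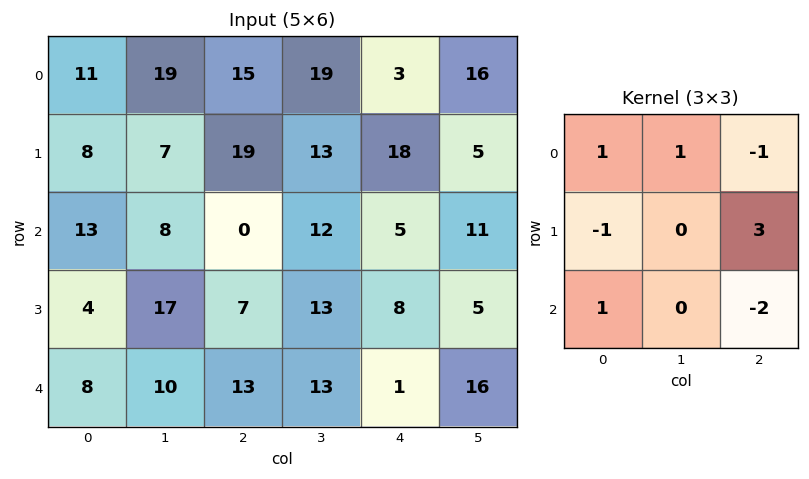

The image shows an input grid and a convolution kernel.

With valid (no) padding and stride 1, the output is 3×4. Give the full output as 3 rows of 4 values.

77 31 56 -2
-27 32 20 50
20 2 35 -11

Output[0,0]: The receptive field on the input at this output position is [11 19 15 / 8 7 19 / 13 8 0]. Elementwise product with the kernel and sum: 11·1 + 19·1 + 15·-1 + 8·-1 + 19·3 + 13·1 + 0·-2.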